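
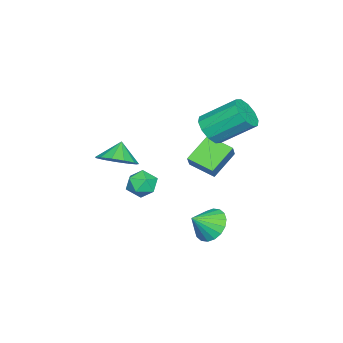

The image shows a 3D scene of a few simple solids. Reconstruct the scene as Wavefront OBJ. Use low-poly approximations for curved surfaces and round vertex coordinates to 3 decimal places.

v -4.547 -1.914 -3.581
v -4.182 -1.442 -4.128
v -3.378 -2.298 -3.132
v -3.013 -1.826 -3.679
v -3.42 -1.492 -3.064
v -4.142 -1.255 -3.341
v -3.418 -2.485 -3.919
v -4.14 -2.248 -4.196
v -3.484 -1.795 -4.337
v -3.485 -1.181 -3.809
v -4.075 -2.559 -3.451
v -4.076 -1.945 -2.923
v 0.361 2.976 -2.537
v 1.057 3.437 -2.847
v 1.059 2.404 -1.823
v 0.931 3.66 -2.545
v 0.692 3.748 -2.241
v 0.388 3.683 -1.996
v 0.079 3.478 -1.858
v -0.175 3.173 -1.854
v -0.322 2.83 -1.986
v -0.334 2.516 -2.226
v -0.208 2.293 -2.528
v 0.03 2.205 -2.832
v 0.334 2.27 -3.077
v 0.644 2.475 -3.215
v 0.898 2.779 -3.219
v 1.045 3.123 -3.087
v -3.175 1.571 0.951
v -2.371 1.811 0.909
v -2.761 3.328 2.087
v -3.565 3.089 2.129
v -2.628 2.044 0.523
v -3.018 3.561 1.701
v -3.094 2.097 0.301
v -3.484 3.614 1.479
v -3.591 1.949 0.327
v -3.981 3.466 1.505
v -3.929 1.657 0.591
v -4.319 3.174 1.769
v -3.979 1.332 0.993
v -4.369 2.849 2.171
v -3.722 1.099 1.379
v -4.112 2.616 2.557
v -3.256 1.046 1.601
v -3.646 2.563 2.779
v -2.759 1.194 1.575
v -3.149 2.711 2.753
v -2.421 1.486 1.311
v -2.811 3.003 2.489
v -0.505 -1.597 -0.193
v 0.068 -1.003 0.278
v -1.135 -1.643 0.633
v -0.289 -0.697 0.022
v -0.715 -0.677 -0.302
v -1.074 -0.949 -0.591
v -1.252 -1.427 -0.754
v -1.193 -1.959 -0.739
v -0.915 -2.376 -0.55
v -0.507 -2.545 -0.248
v -0.098 -2.414 0.072
v 0.181 -2.023 0.307
v 0.243 -1.497 0.384
v -4.52 1.053 -0.655
v -3.965 1.171 0.056
v -4.304 2.3 -1.03
v -3.749 2.417 -0.319
v -3.311 0.583 -1.521
v -2.756 0.7 -0.81
v -3.095 1.829 -1.896
v -2.54 1.947 -1.185
f 1 12 6
f 1 6 2
f 1 2 8
f 1 8 11
f 1 11 12
f 2 6 10
f 6 12 5
f 12 11 3
f 11 8 7
f 8 2 9
f 4 10 5
f 4 5 3
f 4 3 7
f 4 7 9
f 4 9 10
f 5 10 6
f 3 5 12
f 7 3 11
f 9 7 8
f 10 9 2
f 14 13 16
f 14 16 15
f 16 13 17
f 16 17 15
f 17 13 18
f 17 18 15
f 18 13 19
f 18 19 15
f 19 13 20
f 19 20 15
f 20 13 21
f 20 21 15
f 21 13 22
f 21 22 15
f 22 13 23
f 22 23 15
f 23 13 24
f 23 24 15
f 24 13 25
f 24 25 15
f 25 13 26
f 25 26 15
f 26 13 27
f 26 27 15
f 27 13 28
f 27 28 15
f 28 13 14
f 28 14 15
f 30 29 33
f 30 33 31
f 31 33 34
f 31 34 32
f 33 29 35
f 33 35 34
f 34 35 36
f 34 36 32
f 35 29 37
f 35 37 36
f 36 37 38
f 36 38 32
f 37 29 39
f 37 39 38
f 38 39 40
f 38 40 32
f 39 29 41
f 39 41 40
f 40 41 42
f 40 42 32
f 41 29 43
f 41 43 42
f 42 43 44
f 42 44 32
f 43 29 45
f 43 45 44
f 44 45 46
f 44 46 32
f 45 29 47
f 45 47 46
f 46 47 48
f 46 48 32
f 47 29 49
f 47 49 48
f 48 49 50
f 48 50 32
f 49 29 30
f 49 30 50
f 50 30 31
f 50 31 32
f 52 51 54
f 52 54 53
f 54 51 55
f 54 55 53
f 55 51 56
f 55 56 53
f 56 51 57
f 56 57 53
f 57 51 58
f 57 58 53
f 58 51 59
f 58 59 53
f 59 51 60
f 59 60 53
f 60 51 61
f 60 61 53
f 61 51 62
f 61 62 53
f 62 51 63
f 62 63 53
f 63 51 52
f 63 52 53
f 65 67 64
f 68 65 64
f 64 67 66
f 66 68 64
f 65 71 67
f 69 65 68
f 69 71 65
f 67 71 66
f 70 68 66
f 66 71 70
f 70 69 68
f 71 69 70



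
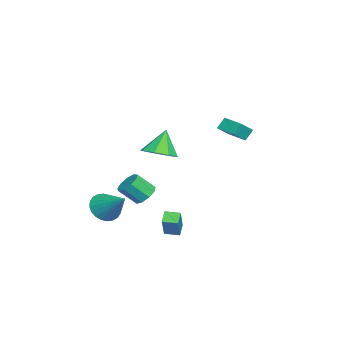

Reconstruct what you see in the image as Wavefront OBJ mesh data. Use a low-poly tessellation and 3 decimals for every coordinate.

v 0.781 -4.417 -2.71
v 1.109 -3.946 -3.529
v 1.879 -3.163 -1.55
v 0.788 -3.741 -3.447
v 0.466 -3.638 -3.253
v 0.191 -3.654 -2.976
v 0.007 -3.786 -2.658
v -0.06 -4.014 -2.349
v 0.001 -4.303 -2.094
v 0.181 -4.61 -1.933
v 0.452 -4.887 -1.891
v 0.774 -5.092 -1.973
v 1.096 -5.195 -2.167
v 1.371 -5.179 -2.444
v 1.555 -5.047 -2.761
v 1.622 -4.819 -3.071
v 1.561 -4.53 -3.325
v 1.381 -4.224 -3.486
v -0.383 -1.637 0.999
v 0.436 -0.986 1.222
v -1.057 -1.323 2.561
v -0.191 -0.592 0.872
v -0.93 -0.809 0.597
v -1.35 -1.512 0.557
v -1.203 -2.287 0.776
v -0.576 -2.681 1.125
v 0.164 -2.464 1.401
v 0.583 -1.761 1.441
v -3.995 -2.892 -3.634
v -3.55 -3.326 -4.154
v -3.32 -4.322 -3.125
v -3.765 -3.888 -2.606
v -3.227 -2.969 -3.88
v -2.997 -3.965 -2.851
v -3.263 -2.576 -3.491
v -3.034 -3.571 -2.462
v -3.642 -2.331 -3.17
v -3.412 -3.326 -2.141
v -4.185 -2.348 -3.065
v -3.956 -3.344 -2.037
v -4.64 -2.62 -3.227
v -4.411 -3.616 -2.199
v -4.793 -3.02 -3.58
v -4.563 -4.015 -2.551
v -4.572 -3.359 -3.958
v -4.343 -4.355 -2.929
v -4.081 -3.48 -4.184
v -3.852 -4.476 -3.156
v -0.512 -1.235 -4.306
v 0.668 -1.194 -2.895
v -0.468 -0.358 -4.368
v 0.712 -0.317 -2.957
v 0.108 -1.303 -4.823
v 1.288 -1.262 -3.412
v 0.152 -0.426 -4.885
v 1.332 -0.385 -3.474
v 0.318 2.579 3.654
v 0.98 2.043 4.285
v 1.22 3.563 3.543
v 1.882 3.028 4.174
v 0.638 2.212 3.006
v 1.3 1.677 3.637
v 1.54 3.197 2.895
v 2.202 2.661 3.526
f 2 1 4
f 2 4 3
f 4 1 5
f 4 5 3
f 5 1 6
f 5 6 3
f 6 1 7
f 6 7 3
f 7 1 8
f 7 8 3
f 8 1 9
f 8 9 3
f 9 1 10
f 9 10 3
f 10 1 11
f 10 11 3
f 11 1 12
f 11 12 3
f 12 1 13
f 12 13 3
f 13 1 14
f 13 14 3
f 14 1 15
f 14 15 3
f 15 1 16
f 15 16 3
f 16 1 17
f 16 17 3
f 17 1 18
f 17 18 3
f 18 1 2
f 18 2 3
f 20 19 22
f 20 22 21
f 22 19 23
f 22 23 21
f 23 19 24
f 23 24 21
f 24 19 25
f 24 25 21
f 25 19 26
f 25 26 21
f 26 19 27
f 26 27 21
f 27 19 28
f 27 28 21
f 28 19 20
f 28 20 21
f 30 29 33
f 30 33 31
f 31 33 34
f 31 34 32
f 33 29 35
f 33 35 34
f 34 35 36
f 34 36 32
f 35 29 37
f 35 37 36
f 36 37 38
f 36 38 32
f 37 29 39
f 37 39 38
f 38 39 40
f 38 40 32
f 39 29 41
f 39 41 40
f 40 41 42
f 40 42 32
f 41 29 43
f 41 43 42
f 42 43 44
f 42 44 32
f 43 29 45
f 43 45 44
f 44 45 46
f 44 46 32
f 45 29 47
f 45 47 46
f 46 47 48
f 46 48 32
f 47 29 30
f 47 30 48
f 48 30 31
f 48 31 32
f 50 52 49
f 53 50 49
f 49 52 51
f 51 53 49
f 50 56 52
f 54 50 53
f 54 56 50
f 52 56 51
f 55 53 51
f 51 56 55
f 55 54 53
f 56 54 55
f 58 60 57
f 61 58 57
f 57 60 59
f 59 61 57
f 58 64 60
f 62 58 61
f 62 64 58
f 60 64 59
f 63 61 59
f 59 64 63
f 63 62 61
f 64 62 63



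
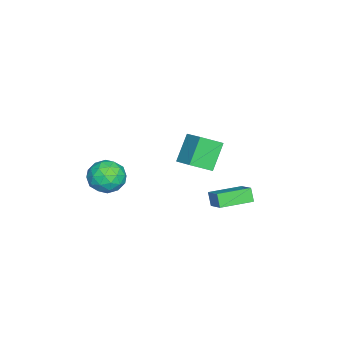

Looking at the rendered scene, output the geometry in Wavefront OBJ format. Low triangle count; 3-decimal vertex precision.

v 2.204 -2.389 2.819
v 3.225 -1.894 2.432
v 3.115 -4.086 3.048
v 4.136 -3.591 2.661
v 3.677 -3.27 3.722
v 3.115 -2.221 3.58
v 3.225 -3.759 1.9
v 2.663 -2.71 1.758
v 3.856 -2.74 1.865
v 4.136 -2.438 2.991
v 2.204 -3.542 2.489
v 2.484 -3.24 3.615
v 2.635 -1.992 2.605
v 3.705 -3.988 2.875
v 3.436 -3.799 3.498
v 4.036 -3.508 3.271
v 2.57 -2.185 3.28
v 3.17 -1.894 3.053
v 3.436 -2.703 3.811
v 3.17 -4.086 2.427
v 3.77 -3.795 2.2
v 2.304 -2.472 2.209
v 2.904 -2.181 1.982
v 2.904 -3.277 1.669
v 3.606 -2.199 2.045
v 4.141 -3.196 2.179
v 3.606 -3.295 1.732
v 3.275 -2.678 1.648
v 3.77 -2.021 2.707
v 4.305 -3.019 2.841
v 4.036 -2.83 3.464
v 3.705 -2.214 3.381
v 4.141 -2.519 2.373
v 2.035 -2.961 2.639
v 2.57 -3.959 2.773
v 2.635 -3.766 2.099
v 2.304 -3.15 2.016
v 2.199 -2.784 3.301
v 2.734 -3.781 3.435
v 3.065 -3.302 3.832
v 2.734 -2.685 3.748
v 2.199 -3.461 3.107
v -1.084 1.873 3.793
v -0.415 0.698 4.551
v 0.005 2.921 4.457
v 0.673 1.746 5.215
v 0.147 1.574 2.245
v 0.815 0.399 3.003
v 1.235 2.622 2.909
v 1.904 1.447 3.667
v 1.143 4.262 1.851
v 2.147 5.019 2.592
v 1.539 4.529 1.041
v 2.543 5.287 1.783
v 2.337 2.633 1.897
v 3.341 3.391 2.639
v 2.733 2.901 1.088
v 3.737 3.658 1.829
f 1 38 17
f 38 12 41
f 17 41 6
f 38 41 17
f 1 17 13
f 17 6 18
f 13 18 2
f 17 18 13
f 1 13 22
f 13 2 23
f 22 23 8
f 13 23 22
f 1 22 34
f 22 8 37
f 34 37 11
f 22 37 34
f 1 34 38
f 34 11 42
f 38 42 12
f 34 42 38
f 2 18 29
f 18 6 32
f 29 32 10
f 18 32 29
f 6 41 19
f 41 12 40
f 19 40 5
f 41 40 19
f 12 42 39
f 42 11 35
f 39 35 3
f 42 35 39
f 11 37 36
f 37 8 24
f 36 24 7
f 37 24 36
f 8 23 28
f 23 2 25
f 28 25 9
f 23 25 28
f 4 30 16
f 30 10 31
f 16 31 5
f 30 31 16
f 4 16 14
f 16 5 15
f 14 15 3
f 16 15 14
f 4 14 21
f 14 3 20
f 21 20 7
f 14 20 21
f 4 21 26
f 21 7 27
f 26 27 9
f 21 27 26
f 4 26 30
f 26 9 33
f 30 33 10
f 26 33 30
f 5 31 19
f 31 10 32
f 19 32 6
f 31 32 19
f 3 15 39
f 15 5 40
f 39 40 12
f 15 40 39
f 7 20 36
f 20 3 35
f 36 35 11
f 20 35 36
f 9 27 28
f 27 7 24
f 28 24 8
f 27 24 28
f 10 33 29
f 33 9 25
f 29 25 2
f 33 25 29
f 44 46 43
f 47 44 43
f 43 46 45
f 45 47 43
f 44 50 46
f 48 44 47
f 48 50 44
f 46 50 45
f 49 47 45
f 45 50 49
f 49 48 47
f 50 48 49
f 52 54 51
f 55 52 51
f 51 54 53
f 53 55 51
f 52 58 54
f 56 52 55
f 56 58 52
f 54 58 53
f 57 55 53
f 53 58 57
f 57 56 55
f 58 56 57



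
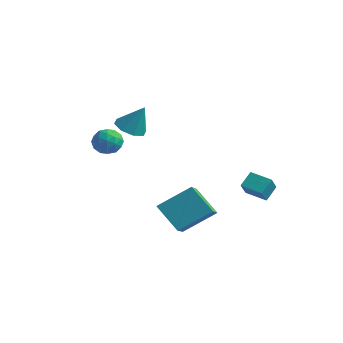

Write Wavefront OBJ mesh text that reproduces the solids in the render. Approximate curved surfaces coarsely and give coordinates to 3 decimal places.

v -3.023 -2.514 -1.426
v -2.494 -3.082 -1.004
v -3.966 -2.598 -0.356
v -3.437 -3.166 0.066
v -3.198 -2.32 -0.021
v -2.615 -2.268 -0.683
v -3.845 -3.412 -0.677
v -3.262 -3.36 -1.339
v -3.002 -3.636 -0.541
v -2.602 -2.962 -0.136
v -3.858 -2.718 -1.224
v -3.458 -2.044 -0.819
v -2.676 -2.791 -1.309
v -3.784 -2.889 -0.051
v -3.644 -2.392 -0.102
v -3.333 -2.726 0.146
v -2.747 -2.312 -1.12
v -2.436 -2.646 -0.872
v -2.849 -2.198 -0.294
v -4.024 -3.034 -0.488
v -3.713 -3.368 -0.24
v -3.127 -2.954 -1.506
v -2.816 -3.288 -1.258
v -3.611 -3.482 -1.066
v -2.663 -3.45 -0.789
v -3.217 -3.5 -0.16
v -3.457 -3.644 -0.597
v -3.115 -3.614 -0.986
v -2.428 -3.054 -0.551
v -2.982 -3.103 0.078
v -2.842 -2.606 0.027
v -2.499 -2.575 -0.362
v -2.727 -3.38 -0.279
v -3.478 -2.577 -1.438
v -4.032 -2.626 -0.809
v -3.961 -3.105 -0.998
v -3.618 -3.074 -1.387
v -3.243 -2.18 -1.2
v -3.797 -2.23 -0.571
v -3.345 -2.066 -0.374
v -3.003 -2.036 -0.763
v -3.733 -2.3 -1.081
v 3.044 0.812 -3.763
v 3.355 0.017 -2.837
v 3.044 1.601 -3.086
v 3.356 0.806 -2.16
v 4.264 1.014 -4
v 4.576 0.219 -3.074
v 4.265 1.803 -3.323
v 4.576 1.008 -2.397
v -2.994 -1.354 -0.084
v -2.537 -0.631 -0.473
v -2.306 -0.966 1.444
v -3.188 -0.446 -0.228
v -3.724 -0.793 0.102
v -3.833 -1.469 0.323
v -3.45 -2.078 0.305
v -2.799 -2.263 0.06
v -2.263 -1.915 -0.27
v -2.154 -1.239 -0.491
v 0.844 -3.186 -4.05
v 1.886 -1.74 -2.903
v 2.219 -3.172 -5.318
v 3.261 -1.726 -4.17
v 1.819 -4.714 -3.01
v 2.861 -3.268 -1.862
v 3.194 -4.7 -4.277
v 4.236 -3.254 -3.13
f 1 38 17
f 38 12 41
f 17 41 6
f 38 41 17
f 1 17 13
f 17 6 18
f 13 18 2
f 17 18 13
f 1 13 22
f 13 2 23
f 22 23 8
f 13 23 22
f 1 22 34
f 22 8 37
f 34 37 11
f 22 37 34
f 1 34 38
f 34 11 42
f 38 42 12
f 34 42 38
f 2 18 29
f 18 6 32
f 29 32 10
f 18 32 29
f 6 41 19
f 41 12 40
f 19 40 5
f 41 40 19
f 12 42 39
f 42 11 35
f 39 35 3
f 42 35 39
f 11 37 36
f 37 8 24
f 36 24 7
f 37 24 36
f 8 23 28
f 23 2 25
f 28 25 9
f 23 25 28
f 4 30 16
f 30 10 31
f 16 31 5
f 30 31 16
f 4 16 14
f 16 5 15
f 14 15 3
f 16 15 14
f 4 14 21
f 14 3 20
f 21 20 7
f 14 20 21
f 4 21 26
f 21 7 27
f 26 27 9
f 21 27 26
f 4 26 30
f 26 9 33
f 30 33 10
f 26 33 30
f 5 31 19
f 31 10 32
f 19 32 6
f 31 32 19
f 3 15 39
f 15 5 40
f 39 40 12
f 15 40 39
f 7 20 36
f 20 3 35
f 36 35 11
f 20 35 36
f 9 27 28
f 27 7 24
f 28 24 8
f 27 24 28
f 10 33 29
f 33 9 25
f 29 25 2
f 33 25 29
f 44 46 43
f 47 44 43
f 43 46 45
f 45 47 43
f 44 50 46
f 48 44 47
f 48 50 44
f 46 50 45
f 49 47 45
f 45 50 49
f 49 48 47
f 50 48 49
f 52 51 54
f 52 54 53
f 54 51 55
f 54 55 53
f 55 51 56
f 55 56 53
f 56 51 57
f 56 57 53
f 57 51 58
f 57 58 53
f 58 51 59
f 58 59 53
f 59 51 60
f 59 60 53
f 60 51 52
f 60 52 53
f 62 64 61
f 65 62 61
f 61 64 63
f 63 65 61
f 62 68 64
f 66 62 65
f 66 68 62
f 64 68 63
f 67 65 63
f 63 68 67
f 67 66 65
f 68 66 67



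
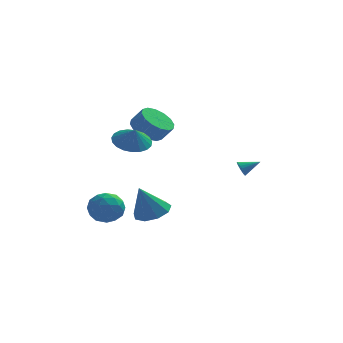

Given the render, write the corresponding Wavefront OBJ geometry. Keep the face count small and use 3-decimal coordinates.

v -1.932 2.669 -0.096
v -1.347 2.001 -0.71
v -0.702 1.763 0.162
v -1.288 2.431 0.776
v -1.097 2.499 -0.759
v -0.453 2.261 0.113
v -1.071 3.042 -0.631
v -0.427 2.805 0.242
v -1.276 3.485 -0.359
v -0.632 3.248 0.514
v -1.657 3.71 -0.016
v -1.012 3.473 0.856
v -2.111 3.655 0.305
v -1.467 3.418 1.177
v -2.518 3.337 0.518
v -1.873 3.099 1.39
v -2.767 2.839 0.567
v -2.123 2.601 1.439
v -2.793 2.295 0.438
v -2.149 2.058 1.311
v -2.588 1.852 0.166
v -1.944 1.615 1.039
v -2.208 1.627 -0.176
v -1.563 1.39 0.696
v -1.753 1.682 -0.497
v -1.109 1.445 0.375
v -4.359 -3.355 -3.808
v -3.827 -3.053 -2.966
v -3.473 -4.787 -3.854
v -2.941 -4.485 -3.012
v -3.949 -4.733 -2.93
v -4.497 -3.848 -2.902
v -2.803 -3.992 -3.918
v -3.351 -3.107 -3.89
v -2.866 -3.447 -3.034
v -3.574 -3.904 -2.423
v -3.726 -3.936 -4.397
v -4.434 -4.393 -3.786
v -4.171 -3.079 -3.383
v -3.129 -4.761 -3.437
v -3.721 -4.907 -3.389
v -3.409 -4.73 -2.894
v -4.564 -3.546 -3.346
v -4.252 -3.368 -2.85
v -4.323 -4.355 -2.829
v -3.048 -4.472 -3.97
v -2.736 -4.294 -3.474
v -3.891 -3.11 -3.926
v -3.579 -2.933 -3.431
v -2.977 -3.485 -3.991
v -3.293 -3.132 -2.928
v -2.773 -3.974 -2.955
v -2.692 -3.684 -3.488
v -3.014 -3.164 -3.471
v -3.71 -3.401 -2.569
v -3.189 -4.243 -2.596
v -3.781 -4.388 -2.548
v -4.103 -3.868 -2.531
v -3.145 -3.633 -2.609
v -4.111 -3.597 -4.224
v -3.59 -4.439 -4.251
v -3.197 -3.972 -4.289
v -3.519 -3.452 -4.272
v -4.527 -3.866 -3.865
v -4.007 -4.708 -3.892
v -4.286 -4.676 -3.349
v -4.608 -4.156 -3.332
v -4.155 -4.207 -4.211
v 3.192 -1.227 -1.559
v 3.415 -1.514 -1.917
v 4.188 -0.973 -1.141
v 3.407 -1.324 -2.012
v 3.361 -1.117 -2.028
v 3.286 -0.93 -1.963
v 3.194 -0.794 -1.828
v 3.103 -0.733 -1.647
v 3.026 -0.757 -1.451
v 2.979 -0.863 -1.273
v 2.968 -1.031 -1.145
v 2.996 -1.234 -1.089
v 3.058 -1.435 -1.113
v 3.143 -1.601 -1.215
v 3.236 -1.701 -1.377
v 3.322 -1.72 -1.57
v 3.386 -1.654 -1.761
v -1.398 -1.957 -4.396
v -0.755 -1.224 -3.98
v -2.062 -2.403 -2.584
v -1.397 -0.928 -4.142
v -2.039 -1.114 -4.423
v -2.381 -1.694 -4.691
v -2.264 -2.398 -4.821
v -1.741 -2.895 -4.752
v -1.058 -2.954 -4.516
v -0.534 -2.546 -4.224
v -0.414 -1.863 -4.012
v -2.595 0.521 -0.207
v -2.106 -0.32 -0.719
v -2.385 0.099 0.687
v -1.758 -0.028 -0.663
v -1.555 0.359 -0.527
v -1.532 0.774 -0.336
v -1.693 1.145 -0.123
v -2.009 1.409 0.076
v -2.427 1.519 0.226
v -2.874 1.456 0.301
v -3.273 1.232 0.289
v -3.554 0.885 0.191
v -3.669 0.475 0.024
v -3.599 0.073 -0.183
v -3.355 -0.251 -0.394
v -2.98 -0.442 -0.572
v -2.538 -0.466 -0.687
f 2 1 5
f 2 5 3
f 3 5 6
f 3 6 4
f 5 1 7
f 5 7 6
f 6 7 8
f 6 8 4
f 7 1 9
f 7 9 8
f 8 9 10
f 8 10 4
f 9 1 11
f 9 11 10
f 10 11 12
f 10 12 4
f 11 1 13
f 11 13 12
f 12 13 14
f 12 14 4
f 13 1 15
f 13 15 14
f 14 15 16
f 14 16 4
f 15 1 17
f 15 17 16
f 16 17 18
f 16 18 4
f 17 1 19
f 17 19 18
f 18 19 20
f 18 20 4
f 19 1 21
f 19 21 20
f 20 21 22
f 20 22 4
f 21 1 23
f 21 23 22
f 22 23 24
f 22 24 4
f 23 1 25
f 23 25 24
f 24 25 26
f 24 26 4
f 25 1 2
f 25 2 26
f 26 2 3
f 26 3 4
f 27 64 43
f 64 38 67
f 43 67 32
f 64 67 43
f 27 43 39
f 43 32 44
f 39 44 28
f 43 44 39
f 27 39 48
f 39 28 49
f 48 49 34
f 39 49 48
f 27 48 60
f 48 34 63
f 60 63 37
f 48 63 60
f 27 60 64
f 60 37 68
f 64 68 38
f 60 68 64
f 28 44 55
f 44 32 58
f 55 58 36
f 44 58 55
f 32 67 45
f 67 38 66
f 45 66 31
f 67 66 45
f 38 68 65
f 68 37 61
f 65 61 29
f 68 61 65
f 37 63 62
f 63 34 50
f 62 50 33
f 63 50 62
f 34 49 54
f 49 28 51
f 54 51 35
f 49 51 54
f 30 56 42
f 56 36 57
f 42 57 31
f 56 57 42
f 30 42 40
f 42 31 41
f 40 41 29
f 42 41 40
f 30 40 47
f 40 29 46
f 47 46 33
f 40 46 47
f 30 47 52
f 47 33 53
f 52 53 35
f 47 53 52
f 30 52 56
f 52 35 59
f 56 59 36
f 52 59 56
f 31 57 45
f 57 36 58
f 45 58 32
f 57 58 45
f 29 41 65
f 41 31 66
f 65 66 38
f 41 66 65
f 33 46 62
f 46 29 61
f 62 61 37
f 46 61 62
f 35 53 54
f 53 33 50
f 54 50 34
f 53 50 54
f 36 59 55
f 59 35 51
f 55 51 28
f 59 51 55
f 70 69 72
f 70 72 71
f 72 69 73
f 72 73 71
f 73 69 74
f 73 74 71
f 74 69 75
f 74 75 71
f 75 69 76
f 75 76 71
f 76 69 77
f 76 77 71
f 77 69 78
f 77 78 71
f 78 69 79
f 78 79 71
f 79 69 80
f 79 80 71
f 80 69 81
f 80 81 71
f 81 69 82
f 81 82 71
f 82 69 83
f 82 83 71
f 83 69 84
f 83 84 71
f 84 69 85
f 84 85 71
f 85 69 70
f 85 70 71
f 87 86 89
f 87 89 88
f 89 86 90
f 89 90 88
f 90 86 91
f 90 91 88
f 91 86 92
f 91 92 88
f 92 86 93
f 92 93 88
f 93 86 94
f 93 94 88
f 94 86 95
f 94 95 88
f 95 86 96
f 95 96 88
f 96 86 87
f 96 87 88
f 98 97 100
f 98 100 99
f 100 97 101
f 100 101 99
f 101 97 102
f 101 102 99
f 102 97 103
f 102 103 99
f 103 97 104
f 103 104 99
f 104 97 105
f 104 105 99
f 105 97 106
f 105 106 99
f 106 97 107
f 106 107 99
f 107 97 108
f 107 108 99
f 108 97 109
f 108 109 99
f 109 97 110
f 109 110 99
f 110 97 111
f 110 111 99
f 111 97 112
f 111 112 99
f 112 97 113
f 112 113 99
f 113 97 98
f 113 98 99



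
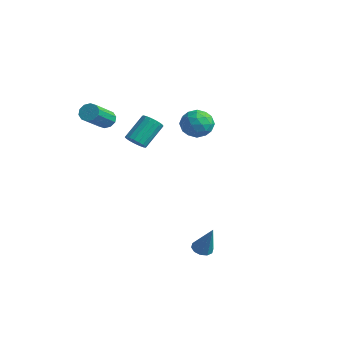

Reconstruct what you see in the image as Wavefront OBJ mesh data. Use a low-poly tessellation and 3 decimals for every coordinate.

v -1.078 -3.11 1.863
v -0.762 -3.467 2.29
v -0.865 -2.227 3.404
v -1.182 -1.87 2.977
v -0.54 -3.316 2.142
v -0.644 -2.075 3.256
v -0.442 -3.117 1.93
v -0.545 -1.877 3.044
v -0.489 -2.917 1.703
v -0.593 -1.677 2.817
v -0.672 -2.762 1.513
v -0.775 -1.521 2.626
v -0.947 -2.686 1.403
v -1.051 -1.445 2.516
v -1.253 -2.707 1.398
v -1.356 -1.467 2.511
v -1.518 -2.821 1.5
v -1.622 -1.58 2.613
v -1.683 -3.001 1.685
v -1.787 -1.76 2.798
v -1.709 -3.206 1.911
v -1.813 -1.965 3.025
v -1.591 -3.389 2.126
v -1.694 -2.149 3.24
v -1.355 -3.508 2.281
v -1.459 -2.268 3.394
v -1.056 -3.536 2.34
v -1.159 -2.296 3.454
v -2.041 2.535 1.55
v -1.191 2.172 1.902
v -2.389 1.108 0.918
v -1.539 0.745 1.27
v -2.268 0.989 1.892
v -2.053 1.871 2.282
v -1.527 1.409 0.538
v -1.312 2.291 0.928
v -0.874 1.476 1.276
v -1.332 1.217 2.113
v -2.248 2.063 0.707
v -2.706 1.804 1.544
v -1.585 2.479 1.782
v -1.995 0.801 1.038
v -2.423 0.945 1.404
v -1.923 0.731 1.611
v -2.092 2.302 2.005
v -1.593 2.089 2.212
v -2.225 1.393 2.206
v -1.987 1.191 0.608
v -1.488 0.978 0.815
v -1.657 2.549 1.209
v -1.157 2.335 1.416
v -1.355 1.887 0.614
v -0.9 1.856 1.621
v -1.104 1.017 1.249
v -1.097 1.408 0.819
v -0.971 1.926 1.048
v -1.169 1.704 2.113
v -1.373 0.865 1.741
v -1.801 1.009 2.106
v -1.675 1.527 2.336
v -0.982 1.295 1.745
v -2.207 2.415 1.079
v -2.411 1.576 0.707
v -1.905 1.753 0.484
v -1.779 2.271 0.714
v -2.476 2.263 1.571
v -2.68 1.424 1.199
v -2.609 1.354 1.772
v -2.483 1.872 2.001
v -2.598 1.985 1.075
v -3.879 -2.829 2.369
v -3.644 -3.123 1.902
v -3.145 -4.605 3.084
v -3.381 -4.311 3.551
v -3.377 -2.914 2.051
v -2.879 -4.395 3.233
v -3.302 -2.672 2.322
v -2.803 -4.154 3.505
v -3.448 -2.49 2.611
v -2.949 -3.972 3.793
v -3.758 -2.438 2.807
v -3.259 -3.92 3.99
v -4.115 -2.535 2.836
v -3.616 -4.017 4.018
v -4.381 -2.745 2.687
v -3.883 -4.226 3.869
v -4.457 -2.986 2.415
v -3.958 -4.468 3.598
v -4.311 -3.168 2.127
v -3.812 -4.65 3.309
v -4.001 -3.22 1.93
v -3.502 -4.702 3.113
v 3.141 -2.214 -4.428
v 3.667 -2.342 -4.662
v 3.899 -2.166 -2.752
v 3.631 -1.979 -4.657
v 3.408 -1.706 -4.563
v 3.083 -1.627 -4.418
v 2.78 -1.772 -4.277
v 2.614 -2.086 -4.193
v 2.65 -2.449 -4.199
v 2.873 -2.722 -4.292
v 3.198 -2.801 -4.437
v 3.501 -2.656 -4.579
f 2 1 5
f 2 5 3
f 3 5 6
f 3 6 4
f 5 1 7
f 5 7 6
f 6 7 8
f 6 8 4
f 7 1 9
f 7 9 8
f 8 9 10
f 8 10 4
f 9 1 11
f 9 11 10
f 10 11 12
f 10 12 4
f 11 1 13
f 11 13 12
f 12 13 14
f 12 14 4
f 13 1 15
f 13 15 14
f 14 15 16
f 14 16 4
f 15 1 17
f 15 17 16
f 16 17 18
f 16 18 4
f 17 1 19
f 17 19 18
f 18 19 20
f 18 20 4
f 19 1 21
f 19 21 20
f 20 21 22
f 20 22 4
f 21 1 23
f 21 23 22
f 22 23 24
f 22 24 4
f 23 1 25
f 23 25 24
f 24 25 26
f 24 26 4
f 25 1 27
f 25 27 26
f 26 27 28
f 26 28 4
f 27 1 2
f 27 2 28
f 28 2 3
f 28 3 4
f 29 66 45
f 66 40 69
f 45 69 34
f 66 69 45
f 29 45 41
f 45 34 46
f 41 46 30
f 45 46 41
f 29 41 50
f 41 30 51
f 50 51 36
f 41 51 50
f 29 50 62
f 50 36 65
f 62 65 39
f 50 65 62
f 29 62 66
f 62 39 70
f 66 70 40
f 62 70 66
f 30 46 57
f 46 34 60
f 57 60 38
f 46 60 57
f 34 69 47
f 69 40 68
f 47 68 33
f 69 68 47
f 40 70 67
f 70 39 63
f 67 63 31
f 70 63 67
f 39 65 64
f 65 36 52
f 64 52 35
f 65 52 64
f 36 51 56
f 51 30 53
f 56 53 37
f 51 53 56
f 32 58 44
f 58 38 59
f 44 59 33
f 58 59 44
f 32 44 42
f 44 33 43
f 42 43 31
f 44 43 42
f 32 42 49
f 42 31 48
f 49 48 35
f 42 48 49
f 32 49 54
f 49 35 55
f 54 55 37
f 49 55 54
f 32 54 58
f 54 37 61
f 58 61 38
f 54 61 58
f 33 59 47
f 59 38 60
f 47 60 34
f 59 60 47
f 31 43 67
f 43 33 68
f 67 68 40
f 43 68 67
f 35 48 64
f 48 31 63
f 64 63 39
f 48 63 64
f 37 55 56
f 55 35 52
f 56 52 36
f 55 52 56
f 38 61 57
f 61 37 53
f 57 53 30
f 61 53 57
f 72 71 75
f 72 75 73
f 73 75 76
f 73 76 74
f 75 71 77
f 75 77 76
f 76 77 78
f 76 78 74
f 77 71 79
f 77 79 78
f 78 79 80
f 78 80 74
f 79 71 81
f 79 81 80
f 80 81 82
f 80 82 74
f 81 71 83
f 81 83 82
f 82 83 84
f 82 84 74
f 83 71 85
f 83 85 84
f 84 85 86
f 84 86 74
f 85 71 87
f 85 87 86
f 86 87 88
f 86 88 74
f 87 71 89
f 87 89 88
f 88 89 90
f 88 90 74
f 89 71 91
f 89 91 90
f 90 91 92
f 90 92 74
f 91 71 72
f 91 72 92
f 92 72 73
f 92 73 74
f 94 93 96
f 94 96 95
f 96 93 97
f 96 97 95
f 97 93 98
f 97 98 95
f 98 93 99
f 98 99 95
f 99 93 100
f 99 100 95
f 100 93 101
f 100 101 95
f 101 93 102
f 101 102 95
f 102 93 103
f 102 103 95
f 103 93 104
f 103 104 95
f 104 93 94
f 104 94 95



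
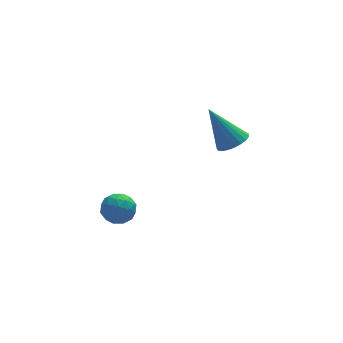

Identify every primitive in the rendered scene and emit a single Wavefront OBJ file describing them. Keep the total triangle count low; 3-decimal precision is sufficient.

v 4.105 0.837 2.711
v 4.743 1.161 2.901
v 3.275 1.503 4.369
v 4.603 1.384 2.741
v 4.377 1.512 2.576
v 4.104 1.523 2.435
v 3.831 1.416 2.341
v 3.606 1.209 2.311
v 3.467 0.937 2.351
v 3.438 0.648 2.453
v 3.525 0.392 2.599
v 3.712 0.212 2.765
v 3.967 0.141 2.922
v 4.246 0.19 3.042
v 4.501 0.351 3.105
v 4.687 0.596 3.1
v 4.773 0.882 3.028
v -1.498 -0.678 1.609
v -1.025 -0.448 1.065
v -1.115 -1.832 1.455
v -0.642 -1.602 0.911
v -0.514 -1.407 1.631
v -0.75 -0.694 1.726
v -1.39 -1.586 0.794
v -1.626 -0.873 0.889
v -0.958 -1.009 0.561
v -0.416 -0.899 1.079
v -1.724 -1.381 1.441
v -1.182 -1.271 1.959
v -1.295 -0.462 1.351
v -0.845 -1.818 1.169
v -0.77 -1.703 1.593
v -0.491 -1.568 1.273
v -1.134 -0.607 1.739
v -0.856 -0.471 1.42
v -0.555 -1.035 1.752
v -1.284 -1.809 1.1
v -1.006 -1.673 0.781
v -1.649 -0.712 1.247
v -1.37 -0.577 0.927
v -1.585 -1.245 0.768
v -0.977 -0.657 0.735
v -0.752 -1.335 0.644
v -1.192 -1.325 0.575
v -1.331 -0.906 0.631
v -0.659 -0.592 1.039
v -0.434 -1.27 0.948
v -0.359 -1.155 1.372
v -0.498 -0.736 1.428
v -0.62 -0.921 0.743
v -1.706 -1.01 1.572
v -1.481 -1.688 1.481
v -1.642 -1.544 1.092
v -1.781 -1.125 1.148
v -1.388 -0.945 1.876
v -1.163 -1.623 1.785
v -0.809 -1.374 1.889
v -0.948 -0.955 1.945
v -1.52 -1.359 1.777
f 2 1 4
f 2 4 3
f 4 1 5
f 4 5 3
f 5 1 6
f 5 6 3
f 6 1 7
f 6 7 3
f 7 1 8
f 7 8 3
f 8 1 9
f 8 9 3
f 9 1 10
f 9 10 3
f 10 1 11
f 10 11 3
f 11 1 12
f 11 12 3
f 12 1 13
f 12 13 3
f 13 1 14
f 13 14 3
f 14 1 15
f 14 15 3
f 15 1 16
f 15 16 3
f 16 1 17
f 16 17 3
f 17 1 2
f 17 2 3
f 18 55 34
f 55 29 58
f 34 58 23
f 55 58 34
f 18 34 30
f 34 23 35
f 30 35 19
f 34 35 30
f 18 30 39
f 30 19 40
f 39 40 25
f 30 40 39
f 18 39 51
f 39 25 54
f 51 54 28
f 39 54 51
f 18 51 55
f 51 28 59
f 55 59 29
f 51 59 55
f 19 35 46
f 35 23 49
f 46 49 27
f 35 49 46
f 23 58 36
f 58 29 57
f 36 57 22
f 58 57 36
f 29 59 56
f 59 28 52
f 56 52 20
f 59 52 56
f 28 54 53
f 54 25 41
f 53 41 24
f 54 41 53
f 25 40 45
f 40 19 42
f 45 42 26
f 40 42 45
f 21 47 33
f 47 27 48
f 33 48 22
f 47 48 33
f 21 33 31
f 33 22 32
f 31 32 20
f 33 32 31
f 21 31 38
f 31 20 37
f 38 37 24
f 31 37 38
f 21 38 43
f 38 24 44
f 43 44 26
f 38 44 43
f 21 43 47
f 43 26 50
f 47 50 27
f 43 50 47
f 22 48 36
f 48 27 49
f 36 49 23
f 48 49 36
f 20 32 56
f 32 22 57
f 56 57 29
f 32 57 56
f 24 37 53
f 37 20 52
f 53 52 28
f 37 52 53
f 26 44 45
f 44 24 41
f 45 41 25
f 44 41 45
f 27 50 46
f 50 26 42
f 46 42 19
f 50 42 46



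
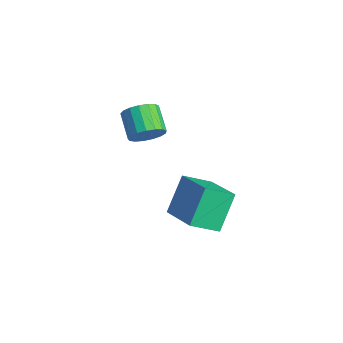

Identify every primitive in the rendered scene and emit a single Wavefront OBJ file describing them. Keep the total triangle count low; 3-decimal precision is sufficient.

v -3.411 -2.8 -1.166
v -3.035 -3.038 -0.454
v -4.192 -2.798 0.238
v -4.569 -2.56 -0.474
v -2.964 -2.643 -0.473
v -4.121 -2.402 0.219
v -2.995 -2.284 -0.65
v -4.153 -2.043 0.042
v -3.122 -2.043 -0.946
v -4.28 -1.802 -0.254
v -3.315 -1.975 -1.292
v -4.473 -1.735 -0.6
v -3.53 -2.097 -1.61
v -4.688 -1.856 -0.918
v -3.718 -2.38 -1.825
v -4.875 -2.139 -1.133
v -3.835 -2.759 -1.89
v -4.993 -2.518 -1.198
v -3.856 -3.147 -1.789
v -5.013 -2.907 -1.097
v -3.774 -3.456 -1.545
v -4.932 -3.216 -0.853
v -3.61 -3.615 -1.214
v -4.767 -3.374 -0.522
v -3.399 -3.587 -0.873
v -4.557 -3.347 -0.18
v -3.192 -3.379 -0.598
v -4.35 -3.138 0.094
v 0.054 -2.322 -4.102
v -0.208 -3.567 -3.346
v -0.538 -1.295 -2.617
v -0.8 -2.54 -1.861
v 1.94 -2.28 -3.379
v 1.678 -3.525 -2.623
v 1.348 -1.253 -1.894
v 1.086 -2.498 -1.138
f 2 1 5
f 2 5 3
f 3 5 6
f 3 6 4
f 5 1 7
f 5 7 6
f 6 7 8
f 6 8 4
f 7 1 9
f 7 9 8
f 8 9 10
f 8 10 4
f 9 1 11
f 9 11 10
f 10 11 12
f 10 12 4
f 11 1 13
f 11 13 12
f 12 13 14
f 12 14 4
f 13 1 15
f 13 15 14
f 14 15 16
f 14 16 4
f 15 1 17
f 15 17 16
f 16 17 18
f 16 18 4
f 17 1 19
f 17 19 18
f 18 19 20
f 18 20 4
f 19 1 21
f 19 21 20
f 20 21 22
f 20 22 4
f 21 1 23
f 21 23 22
f 22 23 24
f 22 24 4
f 23 1 25
f 23 25 24
f 24 25 26
f 24 26 4
f 25 1 27
f 25 27 26
f 26 27 28
f 26 28 4
f 27 1 2
f 27 2 28
f 28 2 3
f 28 3 4
f 30 32 29
f 33 30 29
f 29 32 31
f 31 33 29
f 30 36 32
f 34 30 33
f 34 36 30
f 32 36 31
f 35 33 31
f 31 36 35
f 35 34 33
f 36 34 35



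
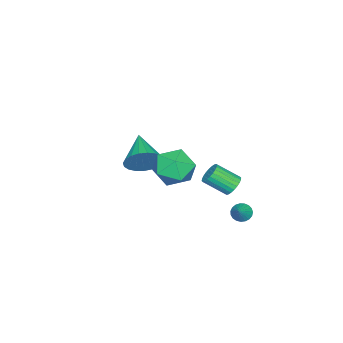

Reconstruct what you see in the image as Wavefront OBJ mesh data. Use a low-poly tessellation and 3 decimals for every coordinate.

v 0.724 2.55 0.875
v 1.669 2.329 0.37
v 0.251 0.851 0.73
v 1.196 0.63 0.225
v 1.192 0.894 1.287
v 1.484 1.943 1.376
v 0.436 1.237 -0.276
v 0.728 2.286 -0.187
v 1.491 1.518 -0.341
v 1.958 1.306 0.624
v -0.038 1.874 0.476
v 0.429 1.662 1.441
v -2.991 -2.24 -2.683
v -2.366 -2.557 -1.999
v -4.369 -3.3 -1.917
v -2.523 -2.226 -1.822
v -2.761 -1.896 -1.795
v -3.039 -1.626 -1.921
v -3.309 -1.462 -2.179
v -3.524 -1.433 -2.524
v -3.646 -1.543 -2.896
v -3.656 -1.773 -3.232
v -3.55 -2.085 -3.473
v -3.348 -2.423 -3.578
v -3.084 -2.729 -3.527
v -2.804 -2.951 -3.331
v -2.557 -3.05 -3.023
v -2.384 -3.009 -2.656
v -2.317 -2.834 -2.294
v -1.329 3.779 -3.115
v -1.11 4.093 -3.452
v -0.591 3.961 -2.465
v -1.237 4.225 -3.344
v -1.38 4.28 -3.197
v -1.514 4.248 -3.036
v -1.616 4.135 -2.888
v -1.668 3.961 -2.78
v -1.662 3.755 -2.729
v -1.599 3.553 -2.745
v -1.488 3.391 -2.825
v -1.351 3.295 -2.955
v -1.209 3.283 -3.112
v -1.089 3.357 -3.27
v -1.01 3.504 -3.401
v -0.986 3.699 -3.483
v -1.022 3.907 -3.501
v -2.36 2.824 -2.269
v -1.868 3.119 -2.133
v -1.467 2.091 -1.355
v -1.96 1.796 -1.491
v -2.01 3.19 -1.967
v -1.609 2.162 -1.189
v -2.205 3.205 -1.846
v -1.804 2.177 -1.068
v -2.424 3.162 -1.79
v -2.023 2.134 -1.012
v -2.633 3.068 -1.806
v -2.233 2.04 -1.028
v -2.801 2.936 -1.893
v -2.401 1.908 -1.115
v -2.902 2.788 -2.038
v -2.501 1.76 -1.26
v -2.92 2.645 -2.217
v -2.52 1.617 -1.439
v -2.853 2.529 -2.405
v -2.452 1.501 -1.627
v -2.711 2.458 -2.571
v -2.31 1.43 -1.793
v -2.516 2.443 -2.692
v -2.115 1.415 -1.914
v -2.297 2.486 -2.748
v -1.896 1.458 -1.97
v -2.087 2.58 -2.732
v -1.687 1.552 -1.954
v -1.919 2.712 -2.645
v -1.519 1.684 -1.867
v -1.819 2.86 -2.5
v -1.418 1.832 -1.722
v -1.8 3.003 -2.321
v -1.4 1.975 -1.543
f 1 12 6
f 1 6 2
f 1 2 8
f 1 8 11
f 1 11 12
f 2 6 10
f 6 12 5
f 12 11 3
f 11 8 7
f 8 2 9
f 4 10 5
f 4 5 3
f 4 3 7
f 4 7 9
f 4 9 10
f 5 10 6
f 3 5 12
f 7 3 11
f 9 7 8
f 10 9 2
f 14 13 16
f 14 16 15
f 16 13 17
f 16 17 15
f 17 13 18
f 17 18 15
f 18 13 19
f 18 19 15
f 19 13 20
f 19 20 15
f 20 13 21
f 20 21 15
f 21 13 22
f 21 22 15
f 22 13 23
f 22 23 15
f 23 13 24
f 23 24 15
f 24 13 25
f 24 25 15
f 25 13 26
f 25 26 15
f 26 13 27
f 26 27 15
f 27 13 28
f 27 28 15
f 28 13 29
f 28 29 15
f 29 13 14
f 29 14 15
f 31 30 33
f 31 33 32
f 33 30 34
f 33 34 32
f 34 30 35
f 34 35 32
f 35 30 36
f 35 36 32
f 36 30 37
f 36 37 32
f 37 30 38
f 37 38 32
f 38 30 39
f 38 39 32
f 39 30 40
f 39 40 32
f 40 30 41
f 40 41 32
f 41 30 42
f 41 42 32
f 42 30 43
f 42 43 32
f 43 30 44
f 43 44 32
f 44 30 45
f 44 45 32
f 45 30 46
f 45 46 32
f 46 30 31
f 46 31 32
f 48 47 51
f 48 51 49
f 49 51 52
f 49 52 50
f 51 47 53
f 51 53 52
f 52 53 54
f 52 54 50
f 53 47 55
f 53 55 54
f 54 55 56
f 54 56 50
f 55 47 57
f 55 57 56
f 56 57 58
f 56 58 50
f 57 47 59
f 57 59 58
f 58 59 60
f 58 60 50
f 59 47 61
f 59 61 60
f 60 61 62
f 60 62 50
f 61 47 63
f 61 63 62
f 62 63 64
f 62 64 50
f 63 47 65
f 63 65 64
f 64 65 66
f 64 66 50
f 65 47 67
f 65 67 66
f 66 67 68
f 66 68 50
f 67 47 69
f 67 69 68
f 68 69 70
f 68 70 50
f 69 47 71
f 69 71 70
f 70 71 72
f 70 72 50
f 71 47 73
f 71 73 72
f 72 73 74
f 72 74 50
f 73 47 75
f 73 75 74
f 74 75 76
f 74 76 50
f 75 47 77
f 75 77 76
f 76 77 78
f 76 78 50
f 77 47 79
f 77 79 78
f 78 79 80
f 78 80 50
f 79 47 48
f 79 48 80
f 80 48 49
f 80 49 50



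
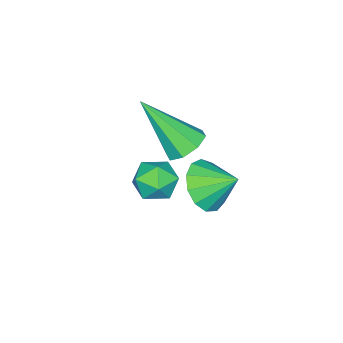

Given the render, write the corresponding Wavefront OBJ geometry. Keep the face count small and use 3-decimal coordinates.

v 2.126 0.333 -1.489
v 2.837 0.189 -1.503
v 1.903 -0.729 -1.937
v 2.614 -0.873 -1.951
v 2.266 -0.82 -1.316
v 2.405 -0.164 -1.039
v 2.335 -0.376 -2.401
v 2.474 0.28 -2.124
v 2.966 -0.249 -2.066
v 2.924 -0.524 -1.396
v 1.816 -0.016 -2.044
v 1.774 -0.291 -1.374
v -0.17 -0.37 -3.972
v 0.49 0.082 -4.405
v -0.39 0.57 -3.328
v 0.06 0.165 -4.672
v -0.443 0.077 -4.717
v -0.86 -0.152 -4.525
v -1.057 -0.45 -4.158
v -0.973 -0.723 -3.732
v -0.634 -0.883 -3.382
v -0.148 -0.881 -3.22
v 0.331 -0.716 -3.297
v 0.652 -0.441 -3.588
v 0.711 -0.143 -4.001
v 0.554 -0.56 -1.7
v 0.853 -1.011 -2.129
v 1.006 -1.8 -0.08
v 1.192 -0.649 -1.947
v 1.157 -0.235 -1.62
v 0.769 -0.012 -1.341
v 0.255 -0.109 -1.272
v -0.085 -0.471 -1.454
v -0.05 -0.885 -1.78
v 0.338 -1.108 -2.06
f 1 12 6
f 1 6 2
f 1 2 8
f 1 8 11
f 1 11 12
f 2 6 10
f 6 12 5
f 12 11 3
f 11 8 7
f 8 2 9
f 4 10 5
f 4 5 3
f 4 3 7
f 4 7 9
f 4 9 10
f 5 10 6
f 3 5 12
f 7 3 11
f 9 7 8
f 10 9 2
f 14 13 16
f 14 16 15
f 16 13 17
f 16 17 15
f 17 13 18
f 17 18 15
f 18 13 19
f 18 19 15
f 19 13 20
f 19 20 15
f 20 13 21
f 20 21 15
f 21 13 22
f 21 22 15
f 22 13 23
f 22 23 15
f 23 13 24
f 23 24 15
f 24 13 25
f 24 25 15
f 25 13 14
f 25 14 15
f 27 26 29
f 27 29 28
f 29 26 30
f 29 30 28
f 30 26 31
f 30 31 28
f 31 26 32
f 31 32 28
f 32 26 33
f 32 33 28
f 33 26 34
f 33 34 28
f 34 26 35
f 34 35 28
f 35 26 27
f 35 27 28



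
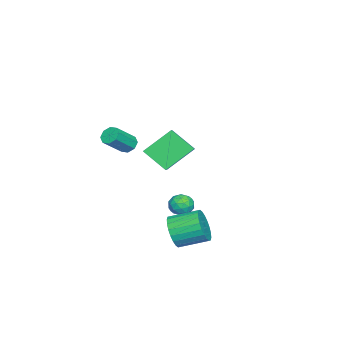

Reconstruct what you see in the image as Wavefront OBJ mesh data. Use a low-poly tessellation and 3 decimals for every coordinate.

v 2.409 2.296 -4.185
v 2.867 2.657 -4.858
v 2.529 3.964 -4.387
v 2.071 3.604 -3.715
v 2.551 2.626 -5
v 2.213 3.934 -4.529
v 2.214 2.545 -5.017
v 1.876 3.853 -4.547
v 1.906 2.427 -4.908
v 1.568 3.734 -4.437
v 1.675 2.288 -4.689
v 1.337 3.596 -4.218
v 1.556 2.151 -4.393
v 1.218 3.458 -3.923
v 1.566 2.036 -4.066
v 1.229 3.343 -3.595
v 1.705 1.96 -3.757
v 1.367 3.268 -3.286
v 1.951 1.936 -3.513
v 1.613 3.243 -3.042
v 2.267 1.966 -3.371
v 1.929 3.274 -2.9
v 2.604 2.047 -3.353
v 2.266 3.355 -2.883
v 2.912 2.166 -3.463
v 2.574 3.473 -2.992
v 3.143 2.304 -3.682
v 2.805 3.612 -3.211
v 3.262 2.442 -3.977
v 2.924 3.749 -3.507
v 3.251 2.557 -4.305
v 2.914 3.864 -3.834
v 3.113 2.632 -4.614
v 2.775 3.94 -4.143
v 1.404 2.812 -3.211
v 1.792 2.326 -3.316
v 0.708 2.174 -2.824
v 1.096 1.688 -2.929
v 1.237 2.114 -2.486
v 1.668 2.508 -2.725
v 0.832 1.992 -3.415
v 1.263 2.386 -3.654
v 1.439 1.819 -3.442
v 1.689 1.894 -2.868
v 0.811 2.606 -3.272
v 1.061 2.681 -2.698
v 1.659 2.625 -3.298
v 0.841 1.875 -2.842
v 0.924 2.125 -2.582
v 1.152 1.839 -2.644
v 1.586 2.732 -2.95
v 1.814 2.446 -3.012
v 1.488 2.322 -2.524
v 0.686 2.054 -3.128
v 0.914 1.768 -3.19
v 1.348 2.661 -3.496
v 1.576 2.375 -3.558
v 1.012 2.178 -3.616
v 1.679 2.041 -3.433
v 1.27 1.666 -3.206
v 1.115 1.845 -3.491
v 1.368 2.076 -3.632
v 1.826 2.085 -3.096
v 1.417 1.71 -2.868
v 1.5 1.961 -2.608
v 1.753 2.193 -2.748
v 1.619 1.787 -3.17
v 1.083 2.79 -3.272
v 0.674 2.415 -3.044
v 0.747 2.307 -3.392
v 1 2.539 -3.532
v 1.23 2.834 -2.934
v 0.821 2.459 -2.707
v 1.132 2.424 -2.508
v 1.385 2.655 -2.649
v 0.881 2.713 -2.97
v -3.396 -1.169 -2.32
v -4.298 -0.086 -1.169
v -3.259 -0.007 -3.306
v -4.162 1.076 -2.155
v -2.238 -0.816 -1.745
v -3.141 0.267 -0.594
v -2.102 0.346 -2.731
v -3.004 1.429 -1.58
v 1.55 -0.107 0.484
v 1.78 -0.35 0.099
v 2.681 -0.876 0.972
v 2.45 -0.633 1.356
v 1.928 0.005 0.161
v 2.829 -0.521 1.033
v 1.854 0.295 0.412
v 2.755 -0.231 1.284
v 1.602 0.35 0.705
v 2.503 -0.176 1.577
v 1.319 0.136 0.868
v 2.22 -0.39 1.741
v 1.171 -0.219 0.807
v 2.072 -0.745 1.679
v 1.245 -0.509 0.556
v 2.146 -1.035 1.428
v 1.497 -0.564 0.263
v 2.398 -1.09 1.135
f 2 1 5
f 2 5 3
f 3 5 6
f 3 6 4
f 5 1 7
f 5 7 6
f 6 7 8
f 6 8 4
f 7 1 9
f 7 9 8
f 8 9 10
f 8 10 4
f 9 1 11
f 9 11 10
f 10 11 12
f 10 12 4
f 11 1 13
f 11 13 12
f 12 13 14
f 12 14 4
f 13 1 15
f 13 15 14
f 14 15 16
f 14 16 4
f 15 1 17
f 15 17 16
f 16 17 18
f 16 18 4
f 17 1 19
f 17 19 18
f 18 19 20
f 18 20 4
f 19 1 21
f 19 21 20
f 20 21 22
f 20 22 4
f 21 1 23
f 21 23 22
f 22 23 24
f 22 24 4
f 23 1 25
f 23 25 24
f 24 25 26
f 24 26 4
f 25 1 27
f 25 27 26
f 26 27 28
f 26 28 4
f 27 1 29
f 27 29 28
f 28 29 30
f 28 30 4
f 29 1 31
f 29 31 30
f 30 31 32
f 30 32 4
f 31 1 33
f 31 33 32
f 32 33 34
f 32 34 4
f 33 1 2
f 33 2 34
f 34 2 3
f 34 3 4
f 35 72 51
f 72 46 75
f 51 75 40
f 72 75 51
f 35 51 47
f 51 40 52
f 47 52 36
f 51 52 47
f 35 47 56
f 47 36 57
f 56 57 42
f 47 57 56
f 35 56 68
f 56 42 71
f 68 71 45
f 56 71 68
f 35 68 72
f 68 45 76
f 72 76 46
f 68 76 72
f 36 52 63
f 52 40 66
f 63 66 44
f 52 66 63
f 40 75 53
f 75 46 74
f 53 74 39
f 75 74 53
f 46 76 73
f 76 45 69
f 73 69 37
f 76 69 73
f 45 71 70
f 71 42 58
f 70 58 41
f 71 58 70
f 42 57 62
f 57 36 59
f 62 59 43
f 57 59 62
f 38 64 50
f 64 44 65
f 50 65 39
f 64 65 50
f 38 50 48
f 50 39 49
f 48 49 37
f 50 49 48
f 38 48 55
f 48 37 54
f 55 54 41
f 48 54 55
f 38 55 60
f 55 41 61
f 60 61 43
f 55 61 60
f 38 60 64
f 60 43 67
f 64 67 44
f 60 67 64
f 39 65 53
f 65 44 66
f 53 66 40
f 65 66 53
f 37 49 73
f 49 39 74
f 73 74 46
f 49 74 73
f 41 54 70
f 54 37 69
f 70 69 45
f 54 69 70
f 43 61 62
f 61 41 58
f 62 58 42
f 61 58 62
f 44 67 63
f 67 43 59
f 63 59 36
f 67 59 63
f 78 80 77
f 81 78 77
f 77 80 79
f 79 81 77
f 78 84 80
f 82 78 81
f 82 84 78
f 80 84 79
f 83 81 79
f 79 84 83
f 83 82 81
f 84 82 83
f 86 85 89
f 86 89 87
f 87 89 90
f 87 90 88
f 89 85 91
f 89 91 90
f 90 91 92
f 90 92 88
f 91 85 93
f 91 93 92
f 92 93 94
f 92 94 88
f 93 85 95
f 93 95 94
f 94 95 96
f 94 96 88
f 95 85 97
f 95 97 96
f 96 97 98
f 96 98 88
f 97 85 99
f 97 99 98
f 98 99 100
f 98 100 88
f 99 85 101
f 99 101 100
f 100 101 102
f 100 102 88
f 101 85 86
f 101 86 102
f 102 86 87
f 102 87 88



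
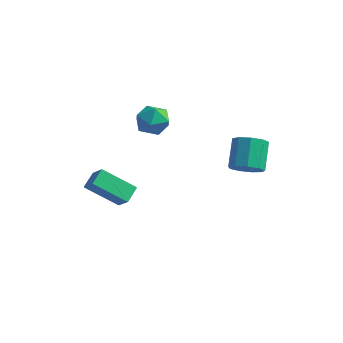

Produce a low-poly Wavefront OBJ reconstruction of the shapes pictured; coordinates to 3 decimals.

v -2.621 -3.129 0.174
v -2.72 -2.183 0.686
v -3.446 -2.788 -0.613
v -3.544 -1.843 -0.101
v -1.056 -2.277 -1.099
v -1.154 -1.332 -0.587
v -1.88 -1.937 -1.886
v -1.979 -0.991 -1.374
v -2.655 3.736 0.864
v -2.206 3.129 1.64
v -4.214 3.011 1.2
v -3.765 2.404 1.976
v -3.858 3.474 2.111
v -2.894 3.922 1.904
v -3.526 2.218 0.936
v -2.562 2.666 0.729
v -2.744 2.19 1.685
v -2.949 2.967 2.411
v -3.471 3.173 0.429
v -3.676 3.95 1.155
v 3.482 1.738 0.847
v 4.308 1.605 1.298
v 3.783 2.79 2.604
v 2.958 2.922 2.153
v 4.362 2.095 0.875
v 3.837 3.28 2.181
v 4.004 2.418 0.439
v 3.48 3.603 1.745
v 3.402 2.423 0.193
v 2.878 3.608 1.5
v 2.838 2.106 0.254
v 2.314 3.291 1.56
v 2.575 1.617 0.592
v 2.051 2.802 1.898
v 2.736 1.185 1.049
v 2.212 2.37 2.355
v 3.247 1.011 1.412
v 2.722 2.196 2.718
v 3.867 1.177 1.51
v 3.343 2.362 2.816
f 2 4 1
f 5 2 1
f 1 4 3
f 3 5 1
f 2 8 4
f 6 2 5
f 6 8 2
f 4 8 3
f 7 5 3
f 3 8 7
f 7 6 5
f 8 6 7
f 9 20 14
f 9 14 10
f 9 10 16
f 9 16 19
f 9 19 20
f 10 14 18
f 14 20 13
f 20 19 11
f 19 16 15
f 16 10 17
f 12 18 13
f 12 13 11
f 12 11 15
f 12 15 17
f 12 17 18
f 13 18 14
f 11 13 20
f 15 11 19
f 17 15 16
f 18 17 10
f 22 21 25
f 22 25 23
f 23 25 26
f 23 26 24
f 25 21 27
f 25 27 26
f 26 27 28
f 26 28 24
f 27 21 29
f 27 29 28
f 28 29 30
f 28 30 24
f 29 21 31
f 29 31 30
f 30 31 32
f 30 32 24
f 31 21 33
f 31 33 32
f 32 33 34
f 32 34 24
f 33 21 35
f 33 35 34
f 34 35 36
f 34 36 24
f 35 21 37
f 35 37 36
f 36 37 38
f 36 38 24
f 37 21 39
f 37 39 38
f 38 39 40
f 38 40 24
f 39 21 22
f 39 22 40
f 40 22 23
f 40 23 24



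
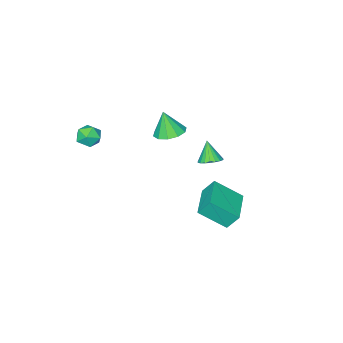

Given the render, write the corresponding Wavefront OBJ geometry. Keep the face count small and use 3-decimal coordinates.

v -2.924 0.271 -2.956
v -2.295 -0.012 -2.955
v -3.196 -0.331 -1.824
v -2.25 0.234 -2.814
v -2.322 0.486 -2.697
v -2.498 0.701 -2.625
v -2.748 0.841 -2.61
v -3.028 0.883 -2.655
v -3.29 0.819 -2.752
v -3.489 0.66 -2.884
v -3.591 0.434 -3.029
v -3.577 0.18 -3.161
v -3.45 -0.059 -3.257
v -3.233 -0.241 -3.302
v -2.962 -0.334 -3.286
v -2.684 -0.322 -3.214
v -2.448 -0.209 -3.097
v -1.766 -1.647 -1.155
v -0.865 -1.525 -1.191
v -1.654 -2.053 0.275
v -1.101 -1.038 -1.034
v -1.59 -0.785 -0.924
v -2.147 -0.86 -0.901
v -2.559 -1.236 -0.975
v -2.667 -1.769 -1.118
v -2.432 -2.256 -1.275
v -1.943 -2.509 -1.386
v -1.386 -2.434 -1.408
v -0.974 -2.058 -1.334
v -0.666 2.144 -2.966
v -1.068 2.615 -2.093
v -1.662 3.245 -4.019
v -2.063 3.717 -3.146
v 0.823 3.463 -2.994
v 0.422 3.935 -2.121
v -0.172 4.565 -4.047
v -0.574 5.036 -3.174
v 1.962 -2.726 0.272
v 2.462 -2.144 0.271
v 2.878 -3.516 -0.011
v 3.378 -2.934 -0.012
v 3.061 -3.165 0.647
v 2.495 -2.678 0.822
v 2.845 -2.982 -0.562
v 2.279 -2.495 -0.387
v 3.008 -2.303 -0.245
v 3.142 -2.416 0.502
v 2.198 -3.244 -0.242
v 2.332 -3.357 0.505
f 2 1 4
f 2 4 3
f 4 1 5
f 4 5 3
f 5 1 6
f 5 6 3
f 6 1 7
f 6 7 3
f 7 1 8
f 7 8 3
f 8 1 9
f 8 9 3
f 9 1 10
f 9 10 3
f 10 1 11
f 10 11 3
f 11 1 12
f 11 12 3
f 12 1 13
f 12 13 3
f 13 1 14
f 13 14 3
f 14 1 15
f 14 15 3
f 15 1 16
f 15 16 3
f 16 1 17
f 16 17 3
f 17 1 2
f 17 2 3
f 19 18 21
f 19 21 20
f 21 18 22
f 21 22 20
f 22 18 23
f 22 23 20
f 23 18 24
f 23 24 20
f 24 18 25
f 24 25 20
f 25 18 26
f 25 26 20
f 26 18 27
f 26 27 20
f 27 18 28
f 27 28 20
f 28 18 29
f 28 29 20
f 29 18 19
f 29 19 20
f 31 33 30
f 34 31 30
f 30 33 32
f 32 34 30
f 31 37 33
f 35 31 34
f 35 37 31
f 33 37 32
f 36 34 32
f 32 37 36
f 36 35 34
f 37 35 36
f 38 49 43
f 38 43 39
f 38 39 45
f 38 45 48
f 38 48 49
f 39 43 47
f 43 49 42
f 49 48 40
f 48 45 44
f 45 39 46
f 41 47 42
f 41 42 40
f 41 40 44
f 41 44 46
f 41 46 47
f 42 47 43
f 40 42 49
f 44 40 48
f 46 44 45
f 47 46 39



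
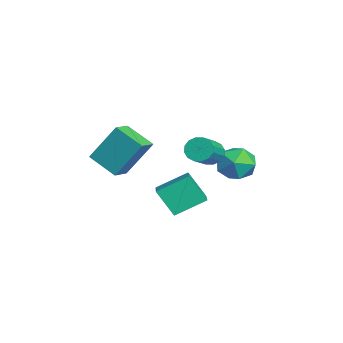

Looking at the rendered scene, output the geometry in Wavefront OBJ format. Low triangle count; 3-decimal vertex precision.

v -4.92 -4.233 -0.194
v -4.794 -3.071 1.574
v -3.963 -3.214 -0.932
v -3.838 -2.052 0.837
v -4.062 -4.808 0.123
v -3.937 -3.646 1.892
v -3.106 -3.789 -0.614
v -2.98 -2.627 1.154
v -0.216 -2.345 -0.234
v -0.324 -0.954 0.528
v -1.548 -2.208 -0.674
v -1.657 -0.817 0.088
v 0.257 -1.643 -1.448
v 0.148 -0.252 -0.686
v -1.076 -1.506 -1.888
v -1.184 -0.115 -1.126
v -3.825 1.676 -0.595
v -2.932 2.133 -0.83
v -3.048 0.747 0.55
v -2.155 1.204 0.315
v -2.898 1.738 0.789
v -3.378 2.312 0.081
v -2.602 0.568 -0.361
v -3.082 1.142 -1.069
v -2.176 1.448 -0.686
v -2.359 2.171 0.026
v -3.621 0.709 -0.306
v -3.804 1.432 0.406
v -2.551 0.247 0.786
v -2.298 0.018 0.221
v -1.135 -0.637 1.01
v -1.389 -0.407 1.574
v -2.154 0.325 0.264
v -0.991 -0.33 1.053
v -2.117 0.611 0.447
v -0.954 -0.044 1.236
v -2.196 0.8 0.72
v -1.033 0.145 1.509
v -2.371 0.84 1.011
v -1.208 0.186 1.8
v -2.593 0.722 1.242
v -1.43 0.068 2.03
v -2.805 0.477 1.35
v -1.642 -0.178 2.139
v -2.949 0.17 1.307
v -1.786 -0.485 2.096
v -2.986 -0.116 1.124
v -1.823 -0.771 1.913
v -2.907 -0.305 0.851
v -1.744 -0.96 1.64
v -2.732 -0.346 0.56
v -1.569 -1 1.349
v -2.51 -0.228 0.33
v -1.347 -0.882 1.118
f 2 4 1
f 5 2 1
f 1 4 3
f 3 5 1
f 2 8 4
f 6 2 5
f 6 8 2
f 4 8 3
f 7 5 3
f 3 8 7
f 7 6 5
f 8 6 7
f 10 12 9
f 13 10 9
f 9 12 11
f 11 13 9
f 10 16 12
f 14 10 13
f 14 16 10
f 12 16 11
f 15 13 11
f 11 16 15
f 15 14 13
f 16 14 15
f 17 28 22
f 17 22 18
f 17 18 24
f 17 24 27
f 17 27 28
f 18 22 26
f 22 28 21
f 28 27 19
f 27 24 23
f 24 18 25
f 20 26 21
f 20 21 19
f 20 19 23
f 20 23 25
f 20 25 26
f 21 26 22
f 19 21 28
f 23 19 27
f 25 23 24
f 26 25 18
f 30 29 33
f 30 33 31
f 31 33 34
f 31 34 32
f 33 29 35
f 33 35 34
f 34 35 36
f 34 36 32
f 35 29 37
f 35 37 36
f 36 37 38
f 36 38 32
f 37 29 39
f 37 39 38
f 38 39 40
f 38 40 32
f 39 29 41
f 39 41 40
f 40 41 42
f 40 42 32
f 41 29 43
f 41 43 42
f 42 43 44
f 42 44 32
f 43 29 45
f 43 45 44
f 44 45 46
f 44 46 32
f 45 29 47
f 45 47 46
f 46 47 48
f 46 48 32
f 47 29 49
f 47 49 48
f 48 49 50
f 48 50 32
f 49 29 51
f 49 51 50
f 50 51 52
f 50 52 32
f 51 29 53
f 51 53 52
f 52 53 54
f 52 54 32
f 53 29 30
f 53 30 54
f 54 30 31
f 54 31 32



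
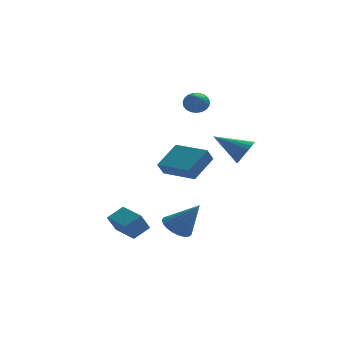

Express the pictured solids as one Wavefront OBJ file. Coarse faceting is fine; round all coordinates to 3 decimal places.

v 2.277 -0.615 -1.11
v 1.918 -0.936 -0.374
v 0.78 0.913 -1.175
v 0.421 0.592 -0.439
v 3.379 0.508 -0.081
v 3.02 0.187 0.655
v 1.882 2.036 -0.146
v 1.523 1.715 0.59
v 4.663 -2.593 1.38
v 5.043 -2.798 2.112
v 3.057 -2.007 2.38
v 5.141 -2.461 2.07
v 5.155 -2.147 1.91
v 5.085 -1.909 1.657
v 4.941 -1.791 1.357
v 4.75 -1.81 1.061
v 4.543 -1.966 0.82
v 4.357 -2.229 0.676
v 4.224 -2.556 0.653
v 4.166 -2.889 0.757
v 4.195 -3.171 0.968
v 4.304 -3.353 1.25
v 4.476 -3.404 1.555
v 4.679 -3.314 1.83
v 4.88 -3.1 2.027
v 2.85 3.76 2.985
v 3.304 4.03 3.503
v 2.63 2.46 3.855
v 3.031 4.138 3.595
v 2.727 4.18 3.581
v 2.443 4.15 3.465
v 2.231 4.052 3.265
v 2.125 3.904 3.017
v 2.144 3.731 2.764
v 2.286 3.563 2.548
v 2.525 3.429 2.408
v 2.82 3.352 2.368
v 3.12 3.346 2.434
v 3.374 3.411 2.596
v 3.537 3.537 2.825
v 3.581 3.701 3.081
v 3.499 3.876 3.321
v -1.065 -2.249 -4.627
v -1.549 -2.596 -3.608
v -1.886 -0.798 -4.523
v -2.37 -1.146 -3.504
v -0.19 -1.794 -4.056
v -0.674 -2.142 -3.037
v -1.011 -0.344 -3.952
v -1.495 -0.691 -2.933
v 1.301 -0.877 -4.418
v 1.872 -1.399 -4.951
v 2.439 -1.363 -2.722
v 2.045 -1.049 -4.967
v 2.089 -0.669 -4.887
v 1.997 -0.324 -4.726
v 1.784 -0.076 -4.512
v 1.488 0.035 -4.282
v 1.16 -0.013 -4.076
v 0.856 -0.209 -3.928
v 0.629 -0.521 -3.865
v 0.518 -0.895 -3.898
v 0.543 -1.265 -4.021
v 0.699 -1.568 -4.213
v 0.958 -1.752 -4.44
v 1.278 -1.784 -4.663
v 1.601 -1.659 -4.844
f 2 4 1
f 5 2 1
f 1 4 3
f 3 5 1
f 2 8 4
f 6 2 5
f 6 8 2
f 4 8 3
f 7 5 3
f 3 8 7
f 7 6 5
f 8 6 7
f 10 9 12
f 10 12 11
f 12 9 13
f 12 13 11
f 13 9 14
f 13 14 11
f 14 9 15
f 14 15 11
f 15 9 16
f 15 16 11
f 16 9 17
f 16 17 11
f 17 9 18
f 17 18 11
f 18 9 19
f 18 19 11
f 19 9 20
f 19 20 11
f 20 9 21
f 20 21 11
f 21 9 22
f 21 22 11
f 22 9 23
f 22 23 11
f 23 9 24
f 23 24 11
f 24 9 25
f 24 25 11
f 25 9 10
f 25 10 11
f 27 26 29
f 27 29 28
f 29 26 30
f 29 30 28
f 30 26 31
f 30 31 28
f 31 26 32
f 31 32 28
f 32 26 33
f 32 33 28
f 33 26 34
f 33 34 28
f 34 26 35
f 34 35 28
f 35 26 36
f 35 36 28
f 36 26 37
f 36 37 28
f 37 26 38
f 37 38 28
f 38 26 39
f 38 39 28
f 39 26 40
f 39 40 28
f 40 26 41
f 40 41 28
f 41 26 42
f 41 42 28
f 42 26 27
f 42 27 28
f 44 46 43
f 47 44 43
f 43 46 45
f 45 47 43
f 44 50 46
f 48 44 47
f 48 50 44
f 46 50 45
f 49 47 45
f 45 50 49
f 49 48 47
f 50 48 49
f 52 51 54
f 52 54 53
f 54 51 55
f 54 55 53
f 55 51 56
f 55 56 53
f 56 51 57
f 56 57 53
f 57 51 58
f 57 58 53
f 58 51 59
f 58 59 53
f 59 51 60
f 59 60 53
f 60 51 61
f 60 61 53
f 61 51 62
f 61 62 53
f 62 51 63
f 62 63 53
f 63 51 64
f 63 64 53
f 64 51 65
f 64 65 53
f 65 51 66
f 65 66 53
f 66 51 67
f 66 67 53
f 67 51 52
f 67 52 53



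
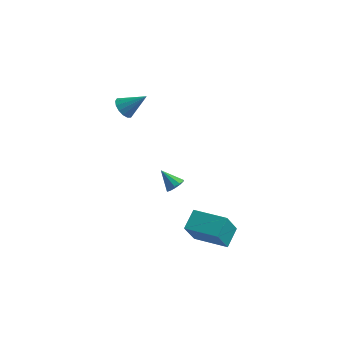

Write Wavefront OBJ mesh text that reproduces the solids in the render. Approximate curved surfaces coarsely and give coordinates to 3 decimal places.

v 1.163 -0.872 -3.986
v 0.824 -1.513 -2.616
v 1.356 0.164 -3.453
v 1.018 -0.478 -2.083
v 2.942 -1.322 -3.757
v 2.604 -1.964 -2.387
v 3.136 -0.287 -3.224
v 2.797 -0.928 -1.854
v -0.71 2.563 -3.408
v -0.311 2.694 -3.052
v -1.53 2.837 -2.592
v -0.392 2.974 -3.228
v -0.594 3.097 -3.472
v -0.84 3.016 -3.692
v -1.036 2.762 -3.804
v -1.108 2.432 -3.764
v -1.027 2.152 -3.589
v -0.825 2.029 -3.345
v -0.579 2.11 -3.125
v -0.383 2.364 -3.013
v -2.985 1.461 3.223
v -2.562 1.205 2.801
v -1.915 1.719 4.137
v -2.575 1.532 2.724
v -2.698 1.84 2.78
v -2.897 2.047 2.955
v -3.12 2.096 3.202
v -3.307 1.976 3.455
v -3.407 1.717 3.645
v -3.394 1.39 3.723
v -3.272 1.082 3.666
v -3.072 0.875 3.491
v -2.849 0.825 3.244
v -2.662 0.946 2.992
f 2 4 1
f 5 2 1
f 1 4 3
f 3 5 1
f 2 8 4
f 6 2 5
f 6 8 2
f 4 8 3
f 7 5 3
f 3 8 7
f 7 6 5
f 8 6 7
f 10 9 12
f 10 12 11
f 12 9 13
f 12 13 11
f 13 9 14
f 13 14 11
f 14 9 15
f 14 15 11
f 15 9 16
f 15 16 11
f 16 9 17
f 16 17 11
f 17 9 18
f 17 18 11
f 18 9 19
f 18 19 11
f 19 9 20
f 19 20 11
f 20 9 10
f 20 10 11
f 22 21 24
f 22 24 23
f 24 21 25
f 24 25 23
f 25 21 26
f 25 26 23
f 26 21 27
f 26 27 23
f 27 21 28
f 27 28 23
f 28 21 29
f 28 29 23
f 29 21 30
f 29 30 23
f 30 21 31
f 30 31 23
f 31 21 32
f 31 32 23
f 32 21 33
f 32 33 23
f 33 21 34
f 33 34 23
f 34 21 22
f 34 22 23



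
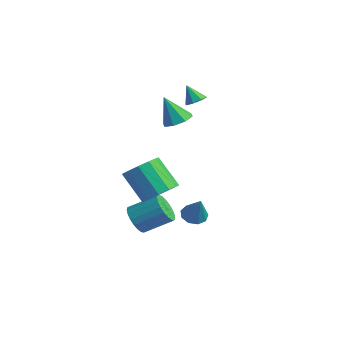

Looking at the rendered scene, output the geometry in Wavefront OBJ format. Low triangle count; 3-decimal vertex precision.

v 0.009 -2.228 -2.165
v 0.598 -2.186 -2.844
v 1.54 -1.009 -1.954
v 0.951 -1.052 -1.275
v 0.353 -1.919 -2.937
v 1.294 -0.742 -2.047
v 0.048 -1.706 -2.897
v 0.989 -0.529 -2.007
v -0.263 -1.583 -2.73
v 0.678 -0.406 -1.84
v -0.528 -1.572 -2.465
v 0.413 -0.395 -1.575
v -0.699 -1.674 -2.149
v 0.242 -0.497 -1.259
v -0.748 -1.872 -1.835
v 0.193 -0.695 -0.945
v -0.666 -2.132 -1.578
v 0.275 -0.955 -0.688
v -0.467 -2.408 -1.423
v 0.474 -1.232 -0.533
v -0.186 -2.653 -1.396
v 0.755 -1.477 -0.506
v 0.129 -2.825 -1.502
v 1.07 -1.649 -0.612
v 0.423 -2.894 -1.723
v 1.365 -1.717 -0.833
v 0.646 -2.847 -2.02
v 1.587 -1.671 -1.13
v 0.759 -2.694 -2.342
v 1.7 -1.517 -1.452
v 0.742 -2.46 -2.634
v 1.683 -1.283 -1.744
v 2.751 -0.683 -1.081
v 3.324 -0.904 -1.437
v 3.529 -0.897 0.301
v 3.343 -0.423 -1.374
v 3.086 -0.063 -1.173
v 2.671 0.006 -0.929
v 2.295 -0.247 -0.757
v 2.131 -0.704 -0.736
v 2.258 -1.151 -0.876
v 2.616 -1.379 -1.113
v 3.037 -1.282 -1.334
v 2.648 -2.7 1.051
v 3.44 -2.787 1.719
v 2.164 -3.048 3.197
v 1.372 -2.96 2.529
v 3.302 -2.218 1.701
v 2.026 -2.479 3.179
v 2.956 -1.802 1.476
v 1.68 -2.062 2.953
v 2.513 -1.671 1.116
v 1.237 -1.931 2.594
v 2.112 -1.866 0.735
v 0.836 -2.127 2.213
v 1.882 -2.326 0.455
v 0.606 -2.587 1.933
v 1.895 -2.905 0.364
v 0.618 -3.166 1.842
v 2.147 -3.419 0.491
v 0.871 -3.679 1.969
v 2.558 -3.704 0.796
v 1.282 -3.965 2.274
v 2.998 -3.67 1.182
v 1.722 -3.931 2.66
v 3.327 -3.329 1.526
v 2.05 -3.589 3.004
v -1.695 1.773 3.046
v -0.893 1.621 3.315
v -2.305 1.327 4.614
v -1.08 2.243 3.419
v -1.627 2.59 3.305
v -2.215 2.458 3.039
v -2.498 1.924 2.777
v -2.311 1.302 2.673
v -1.763 0.955 2.788
v -1.176 1.087 3.053
v -2.815 3.874 3.4
v -2.427 3.366 3.515
v -3.385 3.666 4.4
v -2.248 3.789 3.705
v -2.401 4.262 3.717
v -2.797 4.508 3.542
v -3.203 4.383 3.285
v -3.383 3.96 3.094
v -3.23 3.486 3.083
v -2.834 3.24 3.257
f 2 1 5
f 2 5 3
f 3 5 6
f 3 6 4
f 5 1 7
f 5 7 6
f 6 7 8
f 6 8 4
f 7 1 9
f 7 9 8
f 8 9 10
f 8 10 4
f 9 1 11
f 9 11 10
f 10 11 12
f 10 12 4
f 11 1 13
f 11 13 12
f 12 13 14
f 12 14 4
f 13 1 15
f 13 15 14
f 14 15 16
f 14 16 4
f 15 1 17
f 15 17 16
f 16 17 18
f 16 18 4
f 17 1 19
f 17 19 18
f 18 19 20
f 18 20 4
f 19 1 21
f 19 21 20
f 20 21 22
f 20 22 4
f 21 1 23
f 21 23 22
f 22 23 24
f 22 24 4
f 23 1 25
f 23 25 24
f 24 25 26
f 24 26 4
f 25 1 27
f 25 27 26
f 26 27 28
f 26 28 4
f 27 1 29
f 27 29 28
f 28 29 30
f 28 30 4
f 29 1 31
f 29 31 30
f 30 31 32
f 30 32 4
f 31 1 2
f 31 2 32
f 32 2 3
f 32 3 4
f 34 33 36
f 34 36 35
f 36 33 37
f 36 37 35
f 37 33 38
f 37 38 35
f 38 33 39
f 38 39 35
f 39 33 40
f 39 40 35
f 40 33 41
f 40 41 35
f 41 33 42
f 41 42 35
f 42 33 43
f 42 43 35
f 43 33 34
f 43 34 35
f 45 44 48
f 45 48 46
f 46 48 49
f 46 49 47
f 48 44 50
f 48 50 49
f 49 50 51
f 49 51 47
f 50 44 52
f 50 52 51
f 51 52 53
f 51 53 47
f 52 44 54
f 52 54 53
f 53 54 55
f 53 55 47
f 54 44 56
f 54 56 55
f 55 56 57
f 55 57 47
f 56 44 58
f 56 58 57
f 57 58 59
f 57 59 47
f 58 44 60
f 58 60 59
f 59 60 61
f 59 61 47
f 60 44 62
f 60 62 61
f 61 62 63
f 61 63 47
f 62 44 64
f 62 64 63
f 63 64 65
f 63 65 47
f 64 44 66
f 64 66 65
f 65 66 67
f 65 67 47
f 66 44 45
f 66 45 67
f 67 45 46
f 67 46 47
f 69 68 71
f 69 71 70
f 71 68 72
f 71 72 70
f 72 68 73
f 72 73 70
f 73 68 74
f 73 74 70
f 74 68 75
f 74 75 70
f 75 68 76
f 75 76 70
f 76 68 77
f 76 77 70
f 77 68 69
f 77 69 70
f 79 78 81
f 79 81 80
f 81 78 82
f 81 82 80
f 82 78 83
f 82 83 80
f 83 78 84
f 83 84 80
f 84 78 85
f 84 85 80
f 85 78 86
f 85 86 80
f 86 78 87
f 86 87 80
f 87 78 79
f 87 79 80



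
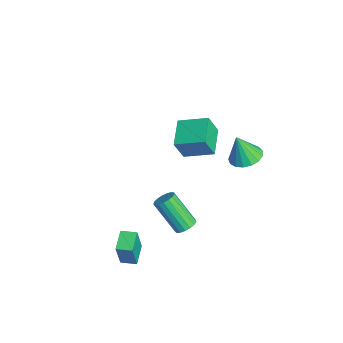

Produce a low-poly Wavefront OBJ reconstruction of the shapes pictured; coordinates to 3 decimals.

v 0.972 -3.575 -3.564
v 1.386 -3.866 -1.941
v 1.316 -2.81 -3.514
v 1.73 -3.101 -1.892
v 2.01 -4.019 -3.908
v 2.424 -4.31 -2.286
v 2.354 -3.254 -3.859
v 2.768 -3.545 -2.236
v -4.821 0.851 -0.658
v -4.643 0.295 0.626
v -4.156 2.328 -0.111
v -3.977 1.772 1.173
v -3.243 0.308 -1.113
v -3.064 -0.248 0.171
v -2.577 1.785 -0.566
v -2.399 1.229 0.718
v 0.958 -0.488 -2.731
v 1.456 -0.362 -2.384
v 0.56 -1.286 -0.762
v 0.062 -1.412 -1.109
v 1.281 -0.125 -2.345
v 0.385 -1.05 -0.724
v 1.032 0.029 -2.395
v 0.136 -0.896 -0.774
v 0.766 0.064 -2.522
v -0.13 -0.861 -0.901
v 0.544 -0.027 -2.697
v -0.352 -0.952 -1.075
v 0.417 -0.224 -2.879
v -0.479 -1.149 -1.258
v 0.413 -0.481 -3.027
v -0.482 -1.406 -1.406
v 0.535 -0.739 -3.108
v -0.361 -1.664 -1.487
v 0.753 -0.94 -3.102
v -0.142 -1.865 -1.481
v 1.018 -1.037 -3.011
v 0.123 -1.962 -1.389
v 1.27 -1.009 -2.855
v 0.374 -1.933 -1.234
v 1.449 -0.861 -2.672
v 0.554 -1.785 -1.051
v 1.517 -0.627 -2.501
v 0.621 -1.552 -0.88
v 1.539 2.345 2.988
v 2.411 2.429 3.071
v 1.441 1.875 4.492
v 2.263 2.808 3.18
v 1.948 3.081 3.245
v 1.54 3.185 3.25
v 1.132 3.097 3.196
v 0.817 2.837 3.094
v 0.668 2.464 2.967
v 0.718 2.064 2.846
v 0.956 1.728 2.756
v 1.328 1.534 2.72
v 1.749 1.526 2.745
v 2.121 1.705 2.825
v 2.36 2.031 2.943
f 2 4 1
f 5 2 1
f 1 4 3
f 3 5 1
f 2 8 4
f 6 2 5
f 6 8 2
f 4 8 3
f 7 5 3
f 3 8 7
f 7 6 5
f 8 6 7
f 10 12 9
f 13 10 9
f 9 12 11
f 11 13 9
f 10 16 12
f 14 10 13
f 14 16 10
f 12 16 11
f 15 13 11
f 11 16 15
f 15 14 13
f 16 14 15
f 18 17 21
f 18 21 19
f 19 21 22
f 19 22 20
f 21 17 23
f 21 23 22
f 22 23 24
f 22 24 20
f 23 17 25
f 23 25 24
f 24 25 26
f 24 26 20
f 25 17 27
f 25 27 26
f 26 27 28
f 26 28 20
f 27 17 29
f 27 29 28
f 28 29 30
f 28 30 20
f 29 17 31
f 29 31 30
f 30 31 32
f 30 32 20
f 31 17 33
f 31 33 32
f 32 33 34
f 32 34 20
f 33 17 35
f 33 35 34
f 34 35 36
f 34 36 20
f 35 17 37
f 35 37 36
f 36 37 38
f 36 38 20
f 37 17 39
f 37 39 38
f 38 39 40
f 38 40 20
f 39 17 41
f 39 41 40
f 40 41 42
f 40 42 20
f 41 17 43
f 41 43 42
f 42 43 44
f 42 44 20
f 43 17 18
f 43 18 44
f 44 18 19
f 44 19 20
f 46 45 48
f 46 48 47
f 48 45 49
f 48 49 47
f 49 45 50
f 49 50 47
f 50 45 51
f 50 51 47
f 51 45 52
f 51 52 47
f 52 45 53
f 52 53 47
f 53 45 54
f 53 54 47
f 54 45 55
f 54 55 47
f 55 45 56
f 55 56 47
f 56 45 57
f 56 57 47
f 57 45 58
f 57 58 47
f 58 45 59
f 58 59 47
f 59 45 46
f 59 46 47



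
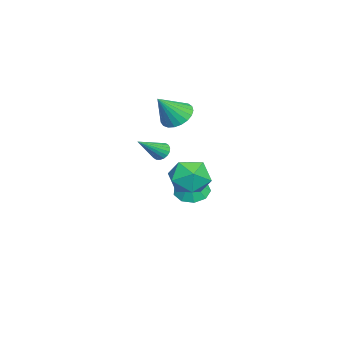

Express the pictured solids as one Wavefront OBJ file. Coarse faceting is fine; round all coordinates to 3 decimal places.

v -2.382 -1.594 -3.323
v -1.61 -1.295 -3.768
v -1.798 -1.546 -2.277
v -1.97 -0.793 -3.59
v -2.523 -0.665 -3.288
v -3.01 -0.973 -3.002
v -3.203 -1.571 -2.866
v -3.012 -2.18 -2.945
v -2.526 -2.515 -3.2
v -1.973 -2.419 -3.514
v -1.611 -1.937 -3.738
v -2.689 -3.245 -0.912
v -2.392 -3.41 -1.37
v -1.471 -4.115 0.192
v -2.286 -3.187 -1.311
v -2.26 -2.976 -1.173
v -2.319 -2.818 -0.984
v -2.451 -2.744 -0.78
v -2.63 -2.77 -0.603
v -2.821 -2.89 -0.487
v -2.986 -3.08 -0.455
v -3.092 -3.303 -0.513
v -3.118 -3.514 -0.651
v -3.059 -3.672 -0.84
v -2.927 -3.746 -1.044
v -2.748 -3.72 -1.222
v -2.557 -3.6 -1.338
v 3.493 0.334 1.448
v 4.58 0.146 1.177
v 2.96 -0.606 -0.037
v 4.047 -0.794 -0.308
v 3.595 -1.295 0.605
v 3.924 -0.714 1.523
v 3.616 0.254 -0.383
v 3.945 0.835 0.535
v 4.656 0.097 0.045
v 4.643 -0.86 0.656
v 2.897 0.4 0.484
v 2.884 -0.557 1.095
v -2.477 -2.385 1.759
v -2.031 -2.959 1.164
v -1.603 -3.135 3.141
v -1.789 -2.653 1.178
v -1.666 -2.299 1.292
v -1.684 -1.961 1.487
v -1.838 -1.696 1.728
v -2.104 -1.55 1.976
v -2.434 -1.548 2.185
v -2.771 -1.691 2.321
v -3.058 -1.954 2.36
v -3.244 -2.291 2.294
v -3.298 -2.645 2.137
v -3.21 -2.953 1.913
v -2.995 -3.163 1.663
v -2.691 -3.239 1.43
v -2.35 -3.167 1.253
f 2 1 4
f 2 4 3
f 4 1 5
f 4 5 3
f 5 1 6
f 5 6 3
f 6 1 7
f 6 7 3
f 7 1 8
f 7 8 3
f 8 1 9
f 8 9 3
f 9 1 10
f 9 10 3
f 10 1 11
f 10 11 3
f 11 1 2
f 11 2 3
f 13 12 15
f 13 15 14
f 15 12 16
f 15 16 14
f 16 12 17
f 16 17 14
f 17 12 18
f 17 18 14
f 18 12 19
f 18 19 14
f 19 12 20
f 19 20 14
f 20 12 21
f 20 21 14
f 21 12 22
f 21 22 14
f 22 12 23
f 22 23 14
f 23 12 24
f 23 24 14
f 24 12 25
f 24 25 14
f 25 12 26
f 25 26 14
f 26 12 27
f 26 27 14
f 27 12 13
f 27 13 14
f 28 39 33
f 28 33 29
f 28 29 35
f 28 35 38
f 28 38 39
f 29 33 37
f 33 39 32
f 39 38 30
f 38 35 34
f 35 29 36
f 31 37 32
f 31 32 30
f 31 30 34
f 31 34 36
f 31 36 37
f 32 37 33
f 30 32 39
f 34 30 38
f 36 34 35
f 37 36 29
f 41 40 43
f 41 43 42
f 43 40 44
f 43 44 42
f 44 40 45
f 44 45 42
f 45 40 46
f 45 46 42
f 46 40 47
f 46 47 42
f 47 40 48
f 47 48 42
f 48 40 49
f 48 49 42
f 49 40 50
f 49 50 42
f 50 40 51
f 50 51 42
f 51 40 52
f 51 52 42
f 52 40 53
f 52 53 42
f 53 40 54
f 53 54 42
f 54 40 55
f 54 55 42
f 55 40 56
f 55 56 42
f 56 40 41
f 56 41 42

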